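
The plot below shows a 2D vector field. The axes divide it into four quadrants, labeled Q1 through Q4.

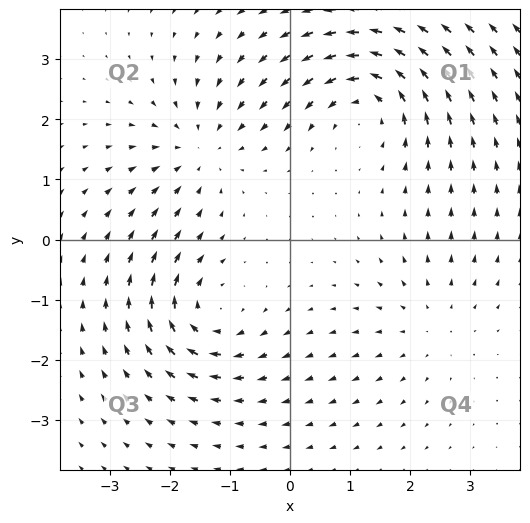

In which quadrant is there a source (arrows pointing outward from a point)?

Q4

The source sits at approximately (2.3, -1.4), which lies in quadrant Q4. The divergence there is about +2, positive as expected for a source.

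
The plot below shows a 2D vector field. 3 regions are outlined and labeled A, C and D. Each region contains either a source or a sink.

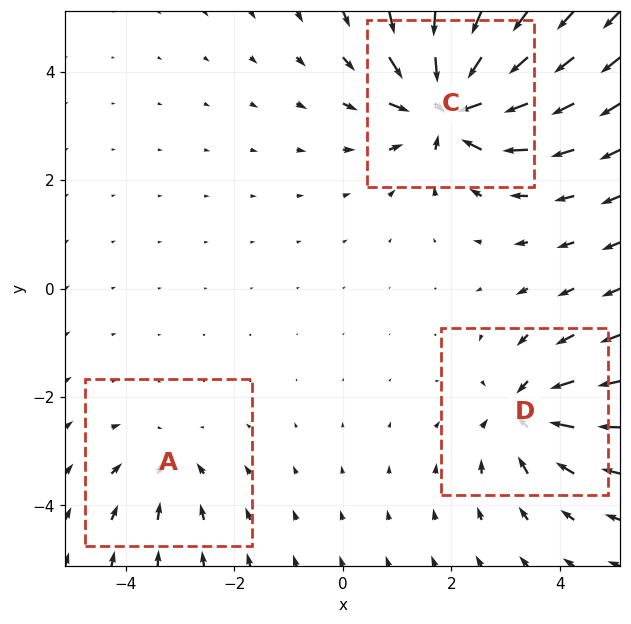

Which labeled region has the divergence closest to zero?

A

Divergence at each region's feature centre — A: about -2, C: about -6, D: about -4. Region A is closest to zero.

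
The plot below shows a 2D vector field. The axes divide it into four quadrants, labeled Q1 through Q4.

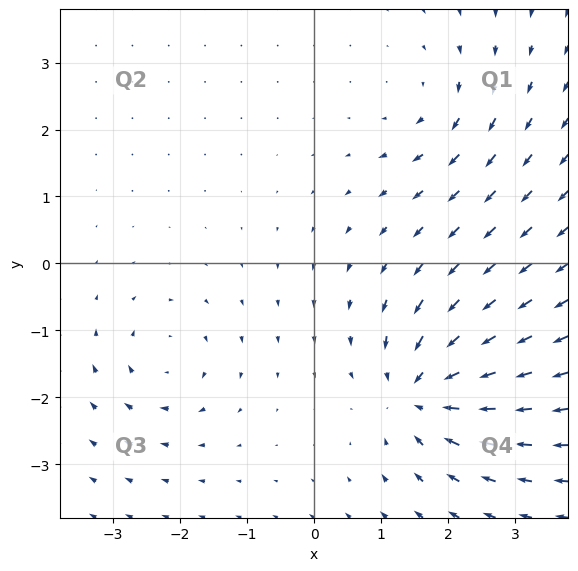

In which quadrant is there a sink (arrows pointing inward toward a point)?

The sink sits at approximately (1.6, -1.9), which lies in quadrant Q4. The divergence there is about -6, negative as expected for a sink.

Q4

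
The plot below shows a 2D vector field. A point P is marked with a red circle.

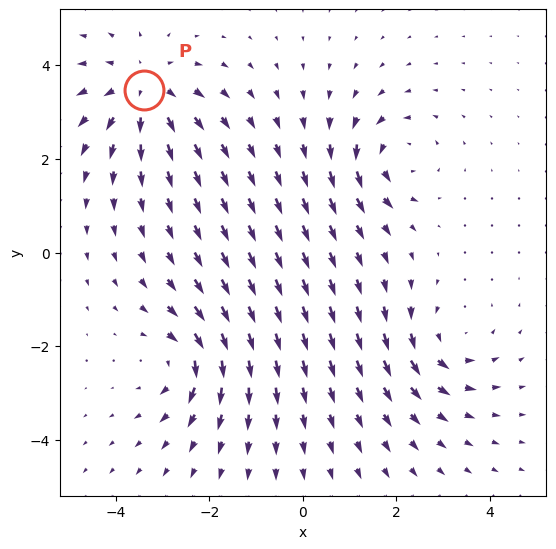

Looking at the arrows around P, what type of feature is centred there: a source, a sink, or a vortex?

At P (-3.4, 3.5) the arrows spread outward. Divergence about +5, curl ≈0 — positive divergence with near-zero curl is a source.

source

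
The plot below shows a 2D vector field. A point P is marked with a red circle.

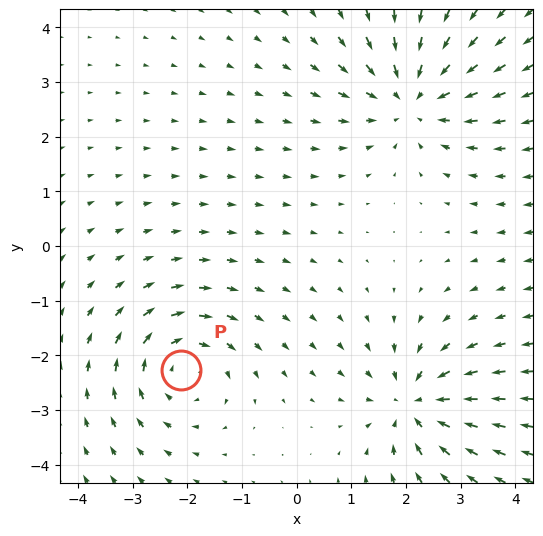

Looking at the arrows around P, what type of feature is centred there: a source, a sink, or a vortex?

At P (-2.1, -2.3) the arrows circulate clockwise. Divergence ≈0, curl about -4 — near-zero divergence with nonzero curl is a vortex.

vortex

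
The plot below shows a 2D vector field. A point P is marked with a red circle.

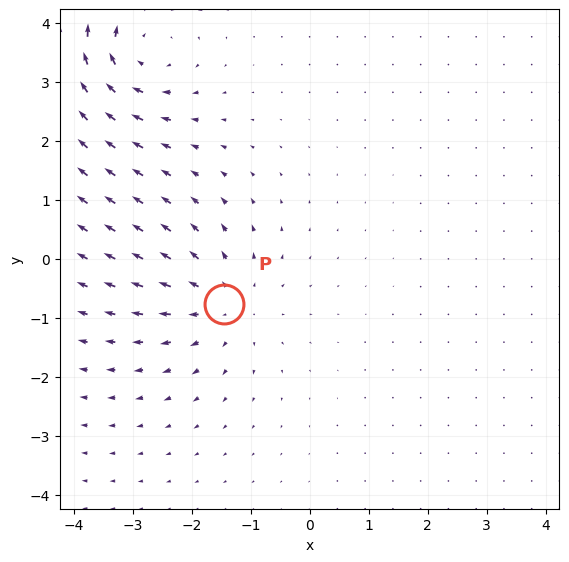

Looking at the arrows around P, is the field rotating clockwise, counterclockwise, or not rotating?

not rotating

Near P at (-1.5, -0.8) the arrows show no circulation. The curl there is ≈0.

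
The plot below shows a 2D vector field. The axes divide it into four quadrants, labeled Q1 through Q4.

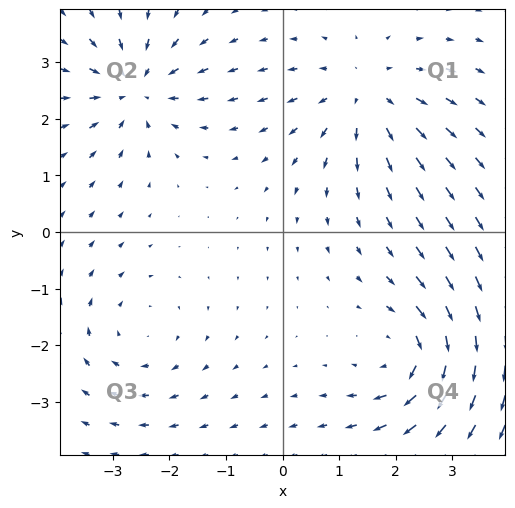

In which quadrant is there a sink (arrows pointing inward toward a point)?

Q2

The sink sits at approximately (-2.6, 2.5), which lies in quadrant Q2. The divergence there is about -5, negative as expected for a sink.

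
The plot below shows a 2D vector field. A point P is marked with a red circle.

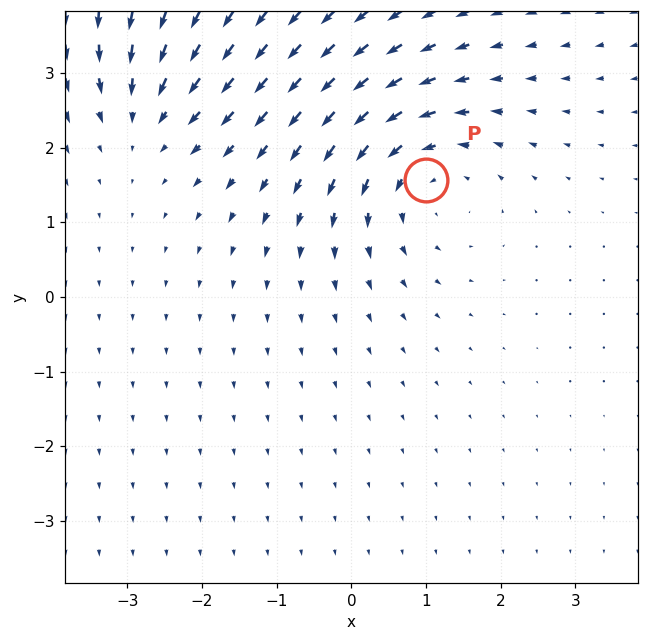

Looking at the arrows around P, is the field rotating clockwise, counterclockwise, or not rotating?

counterclockwise

Near P at (1.0, 1.6) the arrows circulate counterclockwise. The curl (z-component) there is about +4; positive curl means counterclockwise rotation.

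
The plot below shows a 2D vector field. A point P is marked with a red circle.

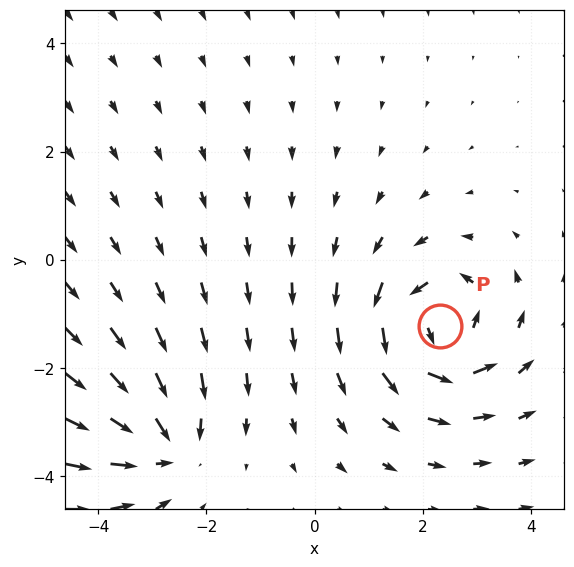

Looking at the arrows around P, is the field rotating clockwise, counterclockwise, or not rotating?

counterclockwise

Near P at (2.3, -1.2) the arrows circulate counterclockwise. The curl (z-component) there is about +6; positive curl means counterclockwise rotation.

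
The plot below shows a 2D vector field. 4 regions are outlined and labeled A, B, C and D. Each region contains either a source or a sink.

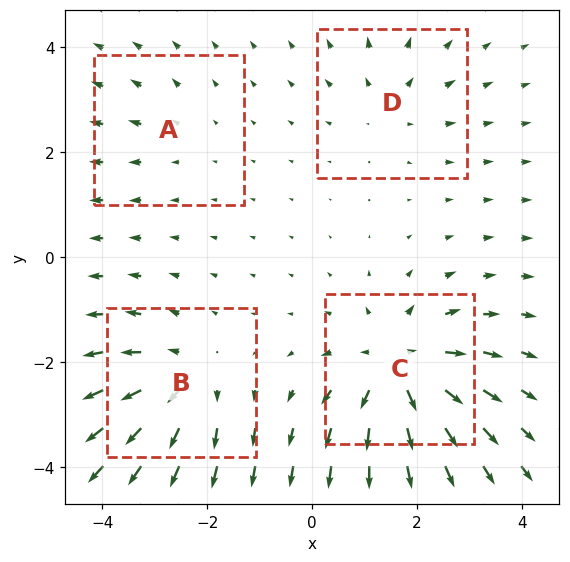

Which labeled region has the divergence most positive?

Divergence at each region's feature centre — A: about +2, B: about +5, C: about +7, D: about +3. Region C is most positive.

C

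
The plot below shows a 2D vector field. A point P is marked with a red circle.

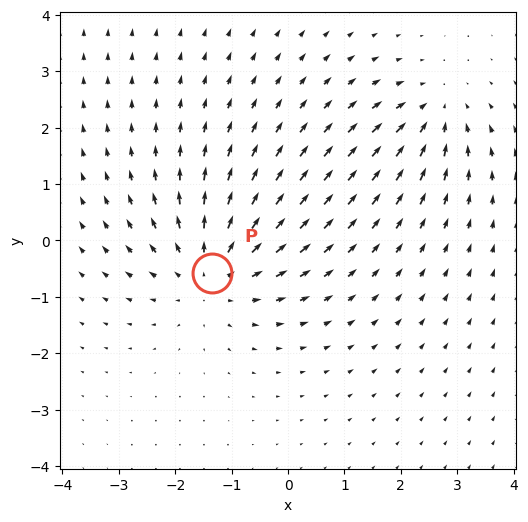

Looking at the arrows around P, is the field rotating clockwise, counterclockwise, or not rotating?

not rotating

Near P at (-1.3, -0.6) the arrows show no circulation. The curl there is ≈0.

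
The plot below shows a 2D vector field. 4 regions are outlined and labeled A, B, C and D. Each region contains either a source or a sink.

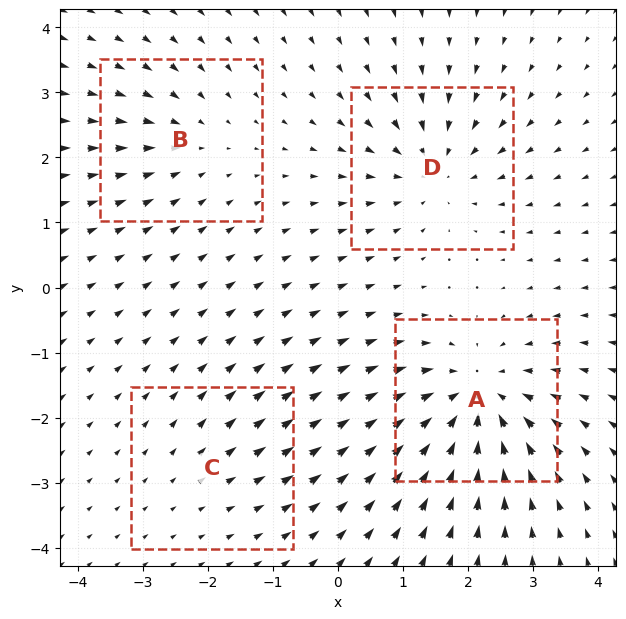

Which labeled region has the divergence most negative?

A

Divergence at each region's feature centre — A: about -7, B: about -3, C: about +2, D: about -5. Region A is most negative.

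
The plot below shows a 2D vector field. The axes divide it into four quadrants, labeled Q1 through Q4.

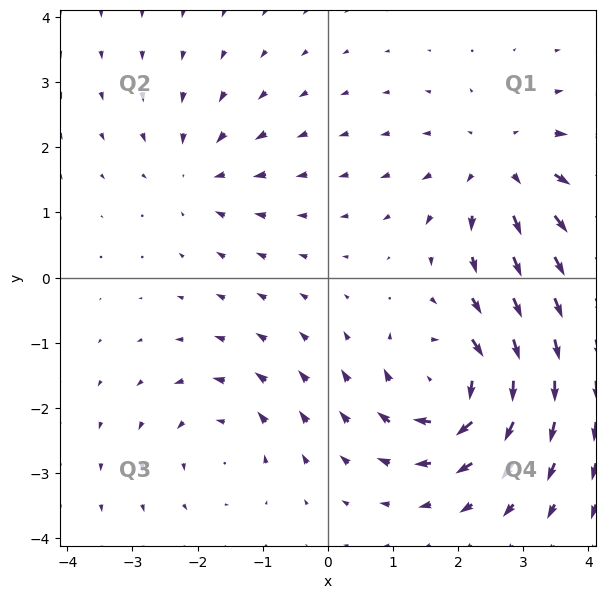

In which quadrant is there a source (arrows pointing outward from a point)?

Q1

The source sits at approximately (2.7, 1.7), which lies in quadrant Q1. The divergence there is about +4, positive as expected for a source.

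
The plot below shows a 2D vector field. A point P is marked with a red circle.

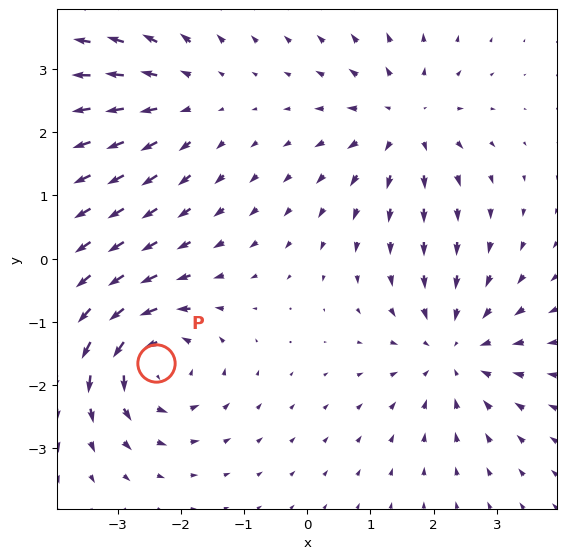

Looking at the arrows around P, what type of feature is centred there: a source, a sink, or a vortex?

vortex

At P (-2.4, -1.6) the arrows circulate counterclockwise. Divergence ≈0, curl about +5 — near-zero divergence with nonzero curl is a vortex.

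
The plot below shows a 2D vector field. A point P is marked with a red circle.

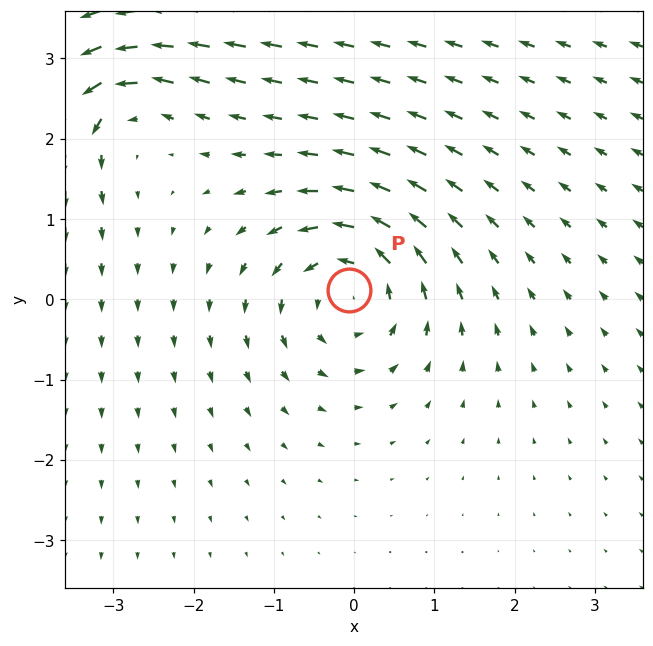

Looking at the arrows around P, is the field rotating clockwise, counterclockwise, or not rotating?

counterclockwise

Near P at (-0.1, 0.1) the arrows circulate counterclockwise. The curl (z-component) there is about +4; positive curl means counterclockwise rotation.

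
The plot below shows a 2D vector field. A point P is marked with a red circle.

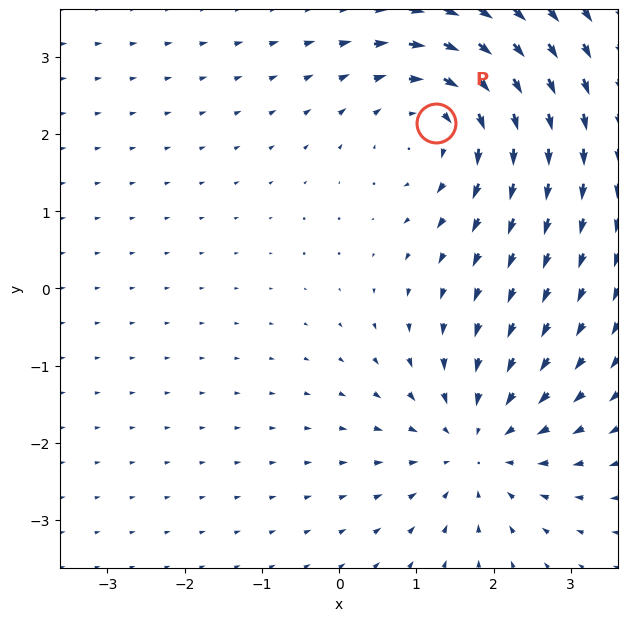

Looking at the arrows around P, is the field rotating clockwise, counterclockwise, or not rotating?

clockwise

Near P at (1.3, 2.1) the arrows circulate clockwise. The curl (z-component) there is about -4; negative curl means clockwise rotation.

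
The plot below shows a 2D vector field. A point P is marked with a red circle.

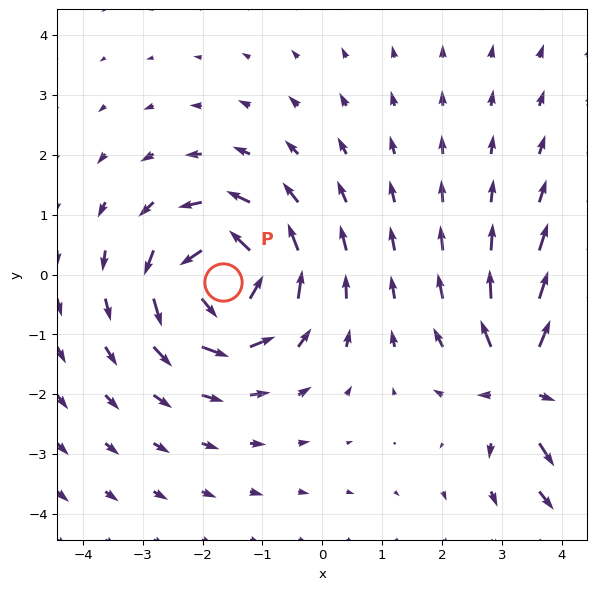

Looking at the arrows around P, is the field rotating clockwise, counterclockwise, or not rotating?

Near P at (-1.7, -0.1) the arrows circulate counterclockwise. The curl (z-component) there is about +6; positive curl means counterclockwise rotation.

counterclockwise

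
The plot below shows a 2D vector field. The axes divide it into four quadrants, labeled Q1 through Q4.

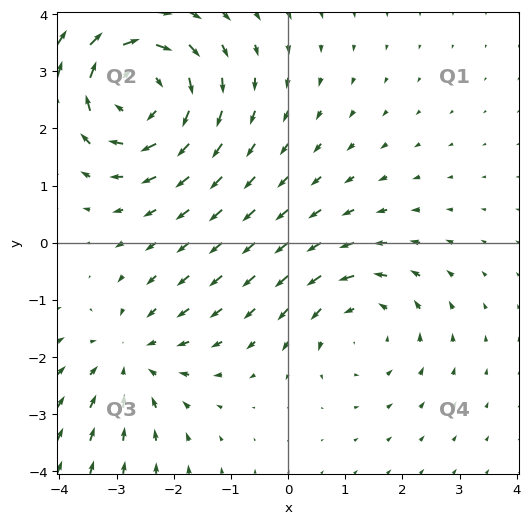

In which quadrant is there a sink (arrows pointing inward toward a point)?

Q3

The sink sits at approximately (-2.7, -2.0), which lies in quadrant Q3. The divergence there is about -3, negative as expected for a sink.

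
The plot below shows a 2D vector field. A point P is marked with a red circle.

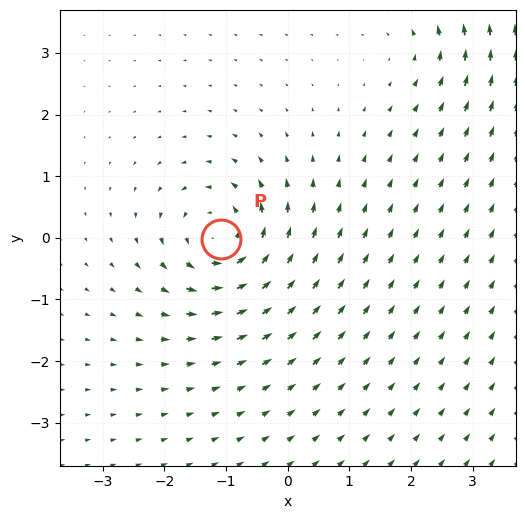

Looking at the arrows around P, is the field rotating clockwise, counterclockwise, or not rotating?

counterclockwise

Near P at (-1.1, -0.0) the arrows circulate counterclockwise. The curl (z-component) there is about +5; positive curl means counterclockwise rotation.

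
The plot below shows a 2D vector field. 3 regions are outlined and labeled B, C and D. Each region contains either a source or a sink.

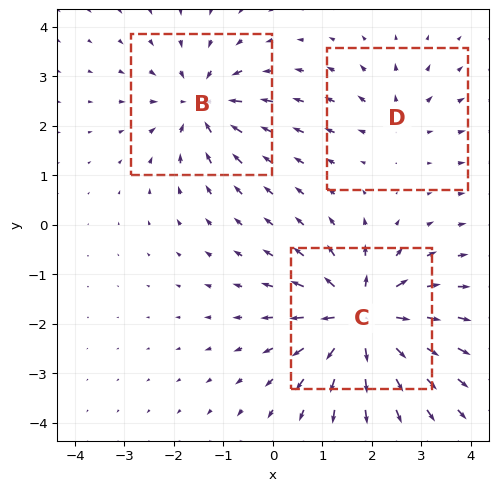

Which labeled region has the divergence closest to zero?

Divergence at each region's feature centre — B: about -4, C: about +6, D: about +2. Region D is closest to zero.

D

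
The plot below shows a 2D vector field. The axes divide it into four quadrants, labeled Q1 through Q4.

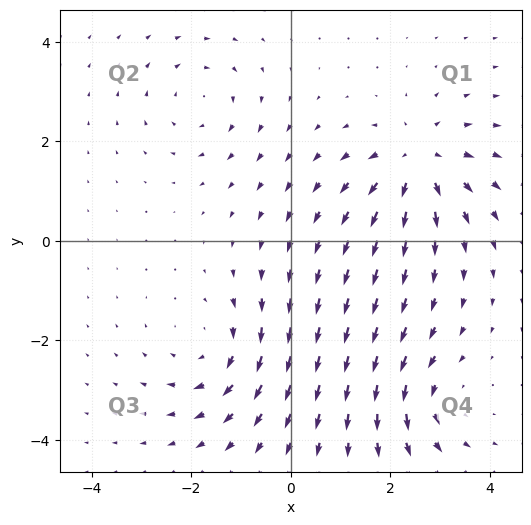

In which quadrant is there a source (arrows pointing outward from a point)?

Q1

The source sits at approximately (2.6, 1.6), which lies in quadrant Q1. The divergence there is about +5, positive as expected for a source.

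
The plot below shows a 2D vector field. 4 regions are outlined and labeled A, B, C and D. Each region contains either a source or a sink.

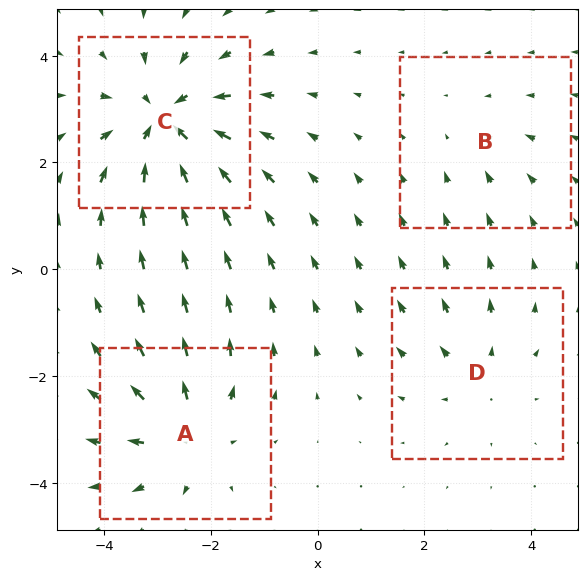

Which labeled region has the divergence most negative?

C

Divergence at each region's feature centre — A: about +5, B: about -2, C: about -6, D: about +3. Region C is most negative.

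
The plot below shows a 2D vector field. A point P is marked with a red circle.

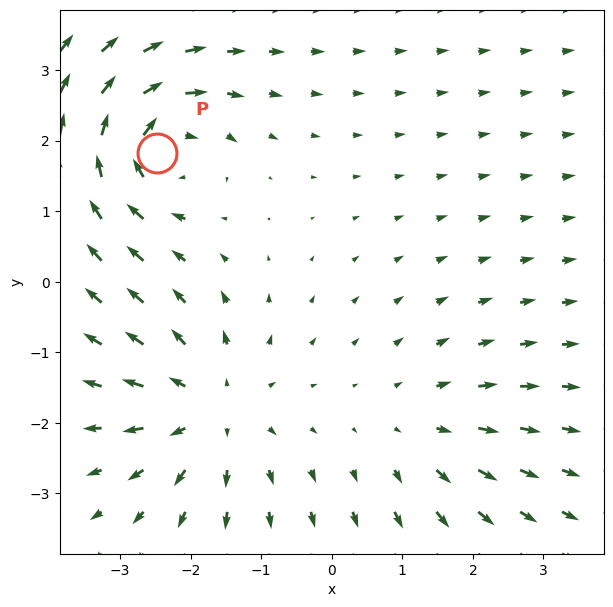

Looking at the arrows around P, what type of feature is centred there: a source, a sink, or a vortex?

vortex

At P (-2.5, 1.8) the arrows circulate clockwise. Divergence ≈0, curl about -6 — near-zero divergence with nonzero curl is a vortex.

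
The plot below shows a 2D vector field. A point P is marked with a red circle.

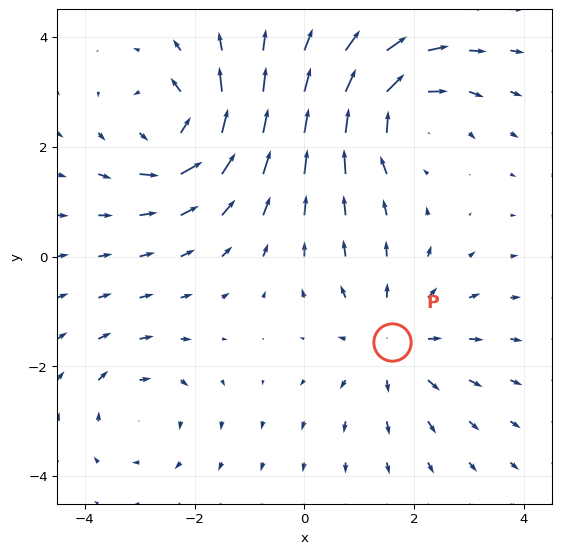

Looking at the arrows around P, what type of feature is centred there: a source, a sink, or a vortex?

source

At P (1.6, -1.6) the arrows spread outward. Divergence about +4, curl ≈0 — positive divergence with near-zero curl is a source.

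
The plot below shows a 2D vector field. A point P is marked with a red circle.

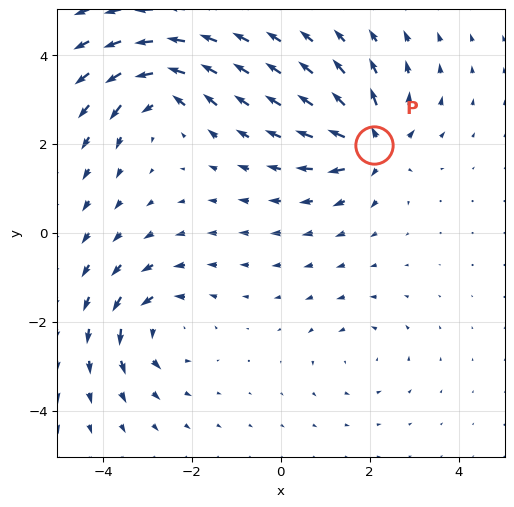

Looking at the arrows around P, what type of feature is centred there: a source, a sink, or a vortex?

At P (2.1, 2.0) the arrows spread outward. Divergence about +7, curl ≈0 — positive divergence with near-zero curl is a source.

source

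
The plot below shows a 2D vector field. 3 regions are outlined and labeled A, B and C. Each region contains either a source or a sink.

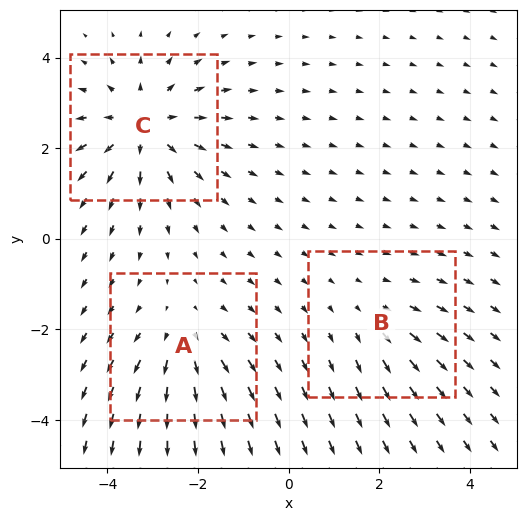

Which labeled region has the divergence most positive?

Divergence at each region's feature centre — A: about +3, B: about +2, C: about +4. Region C is most positive.

C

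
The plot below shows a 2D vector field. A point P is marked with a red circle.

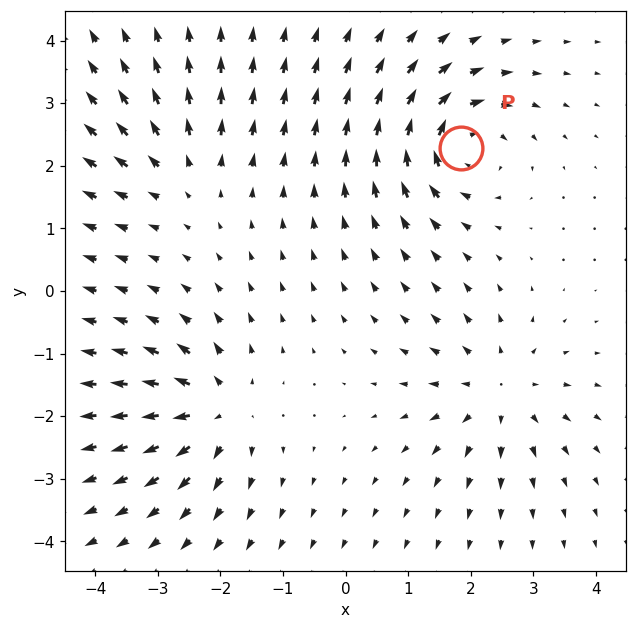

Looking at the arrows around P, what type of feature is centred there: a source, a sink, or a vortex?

At P (1.8, 2.3) the arrows circulate clockwise. Divergence ≈0, curl about -6 — near-zero divergence with nonzero curl is a vortex.

vortex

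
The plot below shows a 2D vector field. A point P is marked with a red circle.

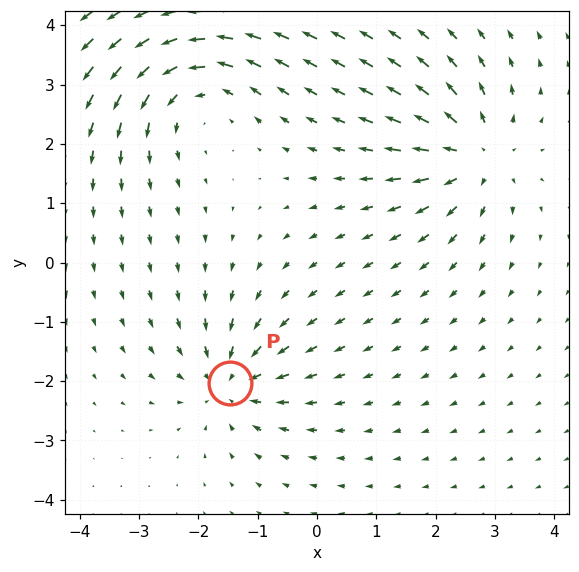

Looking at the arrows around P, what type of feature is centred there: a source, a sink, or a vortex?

At P (-1.5, -2.0) the arrows converge inward. Divergence about -4, curl ≈0 — negative divergence with near-zero curl is a sink.

sink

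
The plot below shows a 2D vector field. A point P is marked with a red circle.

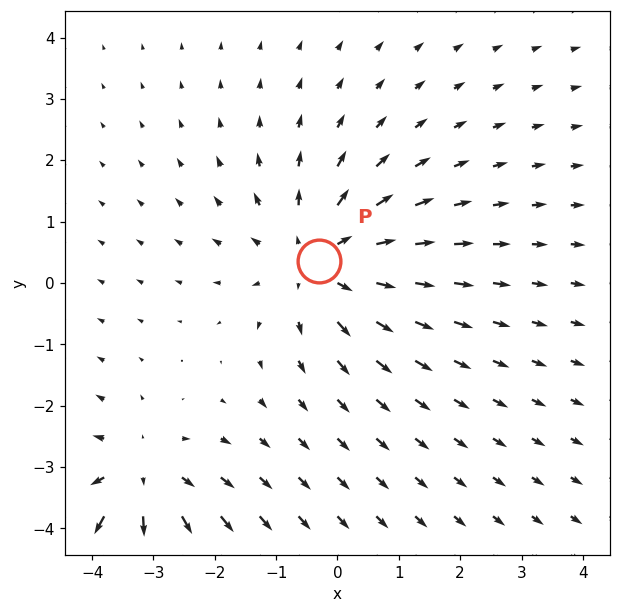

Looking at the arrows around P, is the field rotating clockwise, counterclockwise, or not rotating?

not rotating

Near P at (-0.3, 0.4) the arrows show no circulation. The curl there is ≈0.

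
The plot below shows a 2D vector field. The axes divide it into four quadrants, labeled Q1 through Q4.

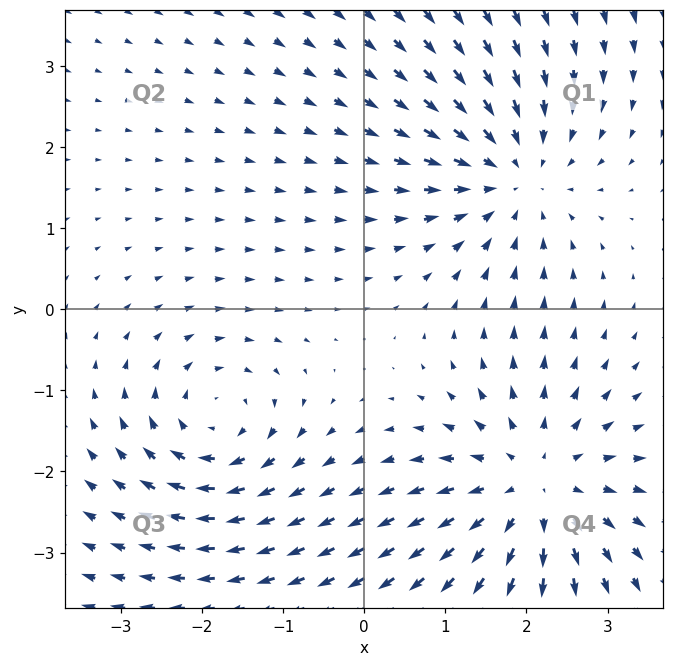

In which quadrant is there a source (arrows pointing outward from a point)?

Q4

The source sits at approximately (2.1, -2.2), which lies in quadrant Q4. The divergence there is about +4, positive as expected for a source.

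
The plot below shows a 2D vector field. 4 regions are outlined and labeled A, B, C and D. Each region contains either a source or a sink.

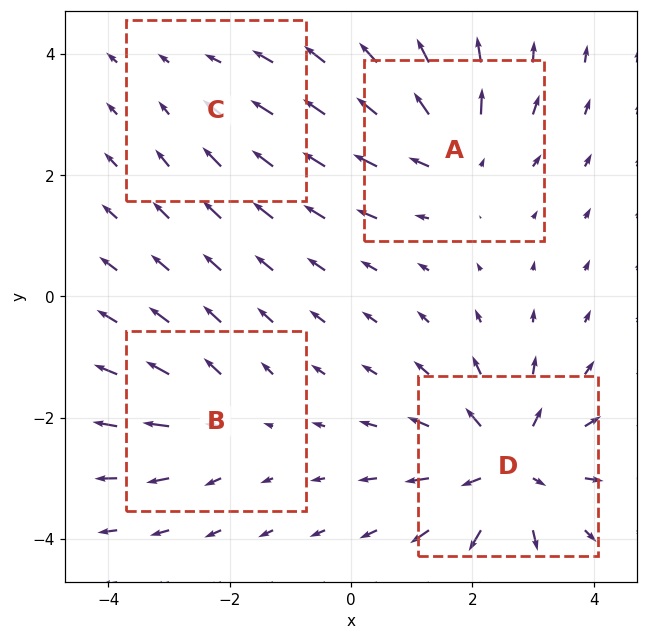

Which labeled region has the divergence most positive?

Divergence at each region's feature centre — A: about +5, B: about +3, C: about -2, D: about +8. Region D is most positive.

D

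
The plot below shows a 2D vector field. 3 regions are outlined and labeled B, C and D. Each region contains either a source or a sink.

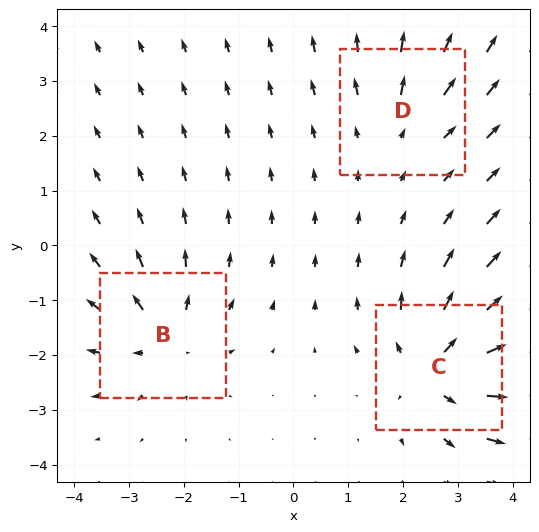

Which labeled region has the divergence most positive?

C

Divergence at each region's feature centre — B: about +4, C: about +5, D: about +2. Region C is most positive.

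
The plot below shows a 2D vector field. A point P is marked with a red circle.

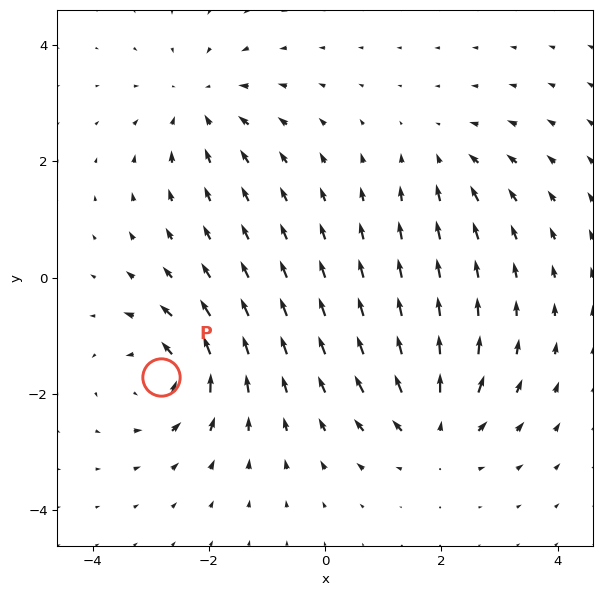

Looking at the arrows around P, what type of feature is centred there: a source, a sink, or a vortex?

vortex

At P (-2.8, -1.7) the arrows circulate counterclockwise. Divergence ≈0, curl about +7 — near-zero divergence with nonzero curl is a vortex.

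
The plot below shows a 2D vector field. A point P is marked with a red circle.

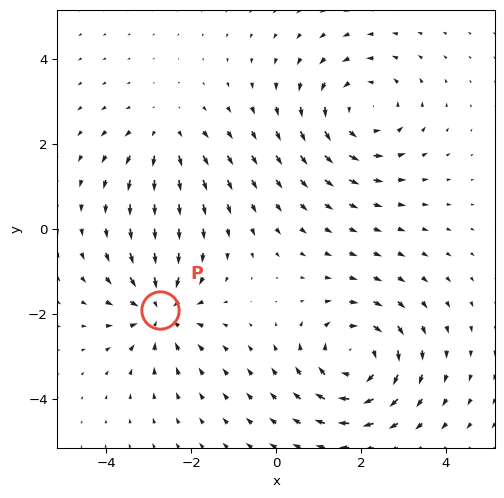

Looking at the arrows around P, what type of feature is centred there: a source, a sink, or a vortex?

At P (-2.7, -1.9) the arrows converge inward. Divergence about -5, curl ≈0 — negative divergence with near-zero curl is a sink.

sink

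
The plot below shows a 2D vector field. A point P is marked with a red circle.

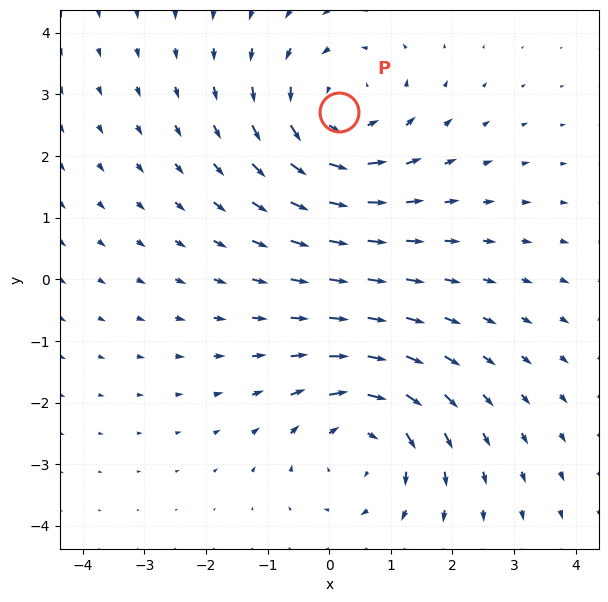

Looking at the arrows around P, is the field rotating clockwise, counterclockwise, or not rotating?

Near P at (0.2, 2.7) the arrows circulate counterclockwise. The curl (z-component) there is about +4; positive curl means counterclockwise rotation.

counterclockwise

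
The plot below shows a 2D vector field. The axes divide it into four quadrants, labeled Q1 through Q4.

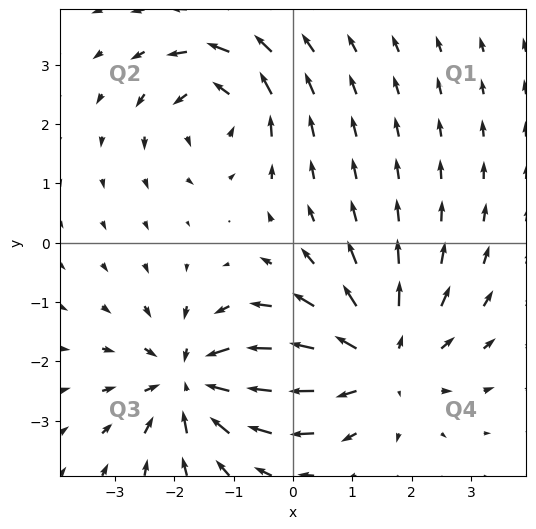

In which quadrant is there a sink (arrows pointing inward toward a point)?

Q3

The sink sits at approximately (-1.7, -2.3), which lies in quadrant Q3. The divergence there is about -4, negative as expected for a sink.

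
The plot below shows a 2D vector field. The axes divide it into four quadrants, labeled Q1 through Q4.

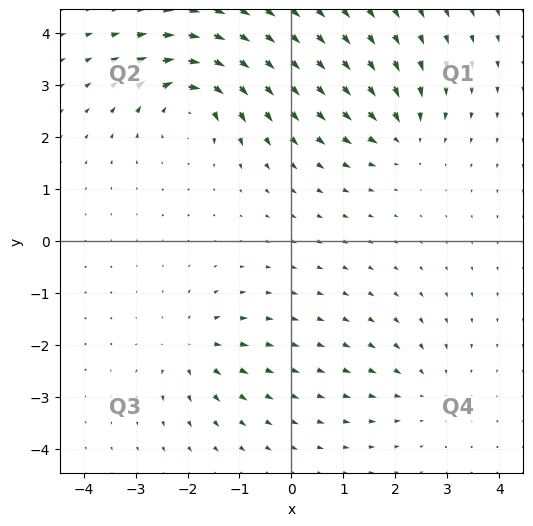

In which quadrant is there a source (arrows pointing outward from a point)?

Q3

The source sits at approximately (-1.9, -2.0), which lies in quadrant Q3. The divergence there is about +4, positive as expected for a source.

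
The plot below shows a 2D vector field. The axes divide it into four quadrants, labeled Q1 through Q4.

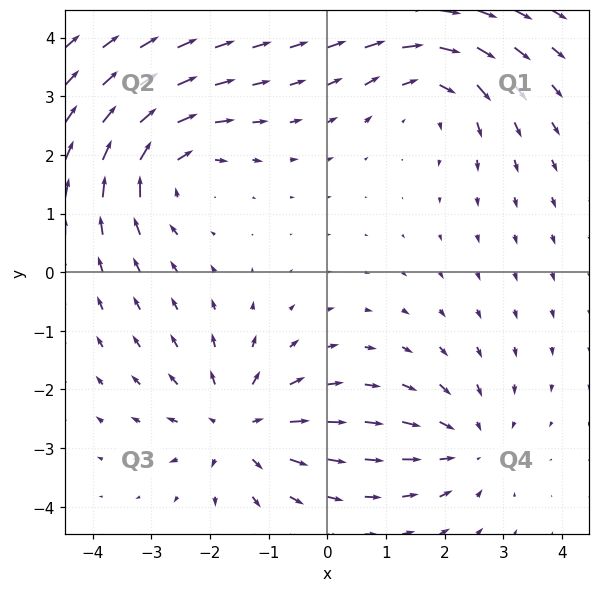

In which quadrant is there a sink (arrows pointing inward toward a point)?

Q4

The sink sits at approximately (2.4, -2.9), which lies in quadrant Q4. The divergence there is about -3, negative as expected for a sink.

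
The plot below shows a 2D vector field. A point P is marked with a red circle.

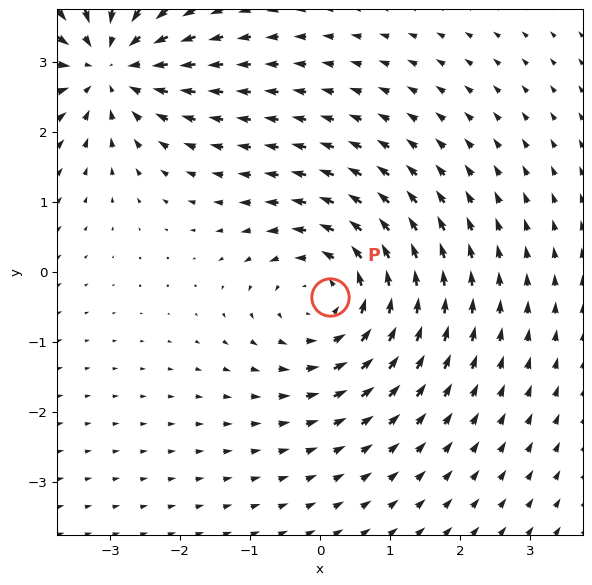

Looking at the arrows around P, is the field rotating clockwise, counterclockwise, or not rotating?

Near P at (0.1, -0.4) the arrows circulate counterclockwise. The curl (z-component) there is about +4; positive curl means counterclockwise rotation.

counterclockwise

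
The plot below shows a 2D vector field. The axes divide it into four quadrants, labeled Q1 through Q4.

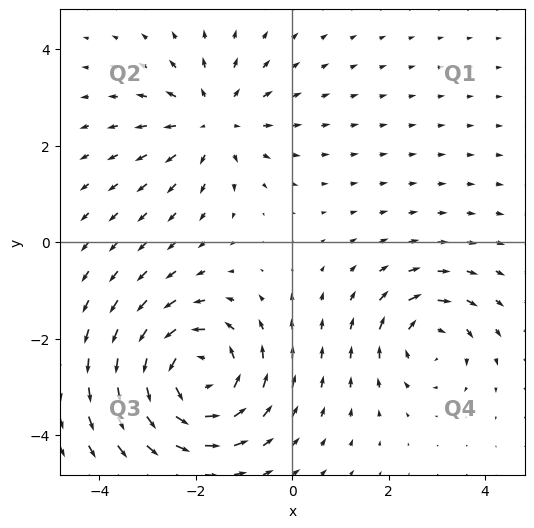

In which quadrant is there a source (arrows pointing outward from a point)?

Q2

The source sits at approximately (-1.6, 2.5), which lies in quadrant Q2. The divergence there is about +3, positive as expected for a source.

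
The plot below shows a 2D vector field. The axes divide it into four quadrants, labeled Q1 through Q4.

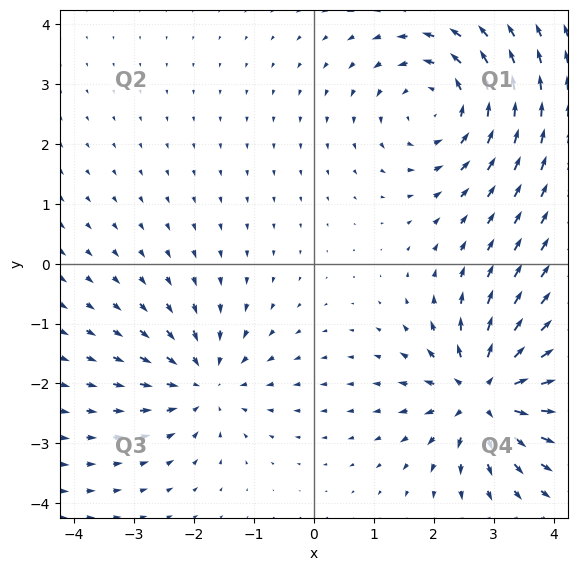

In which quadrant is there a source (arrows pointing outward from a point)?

Q4

The source sits at approximately (2.9, -2.2), which lies in quadrant Q4. The divergence there is about +6, positive as expected for a source.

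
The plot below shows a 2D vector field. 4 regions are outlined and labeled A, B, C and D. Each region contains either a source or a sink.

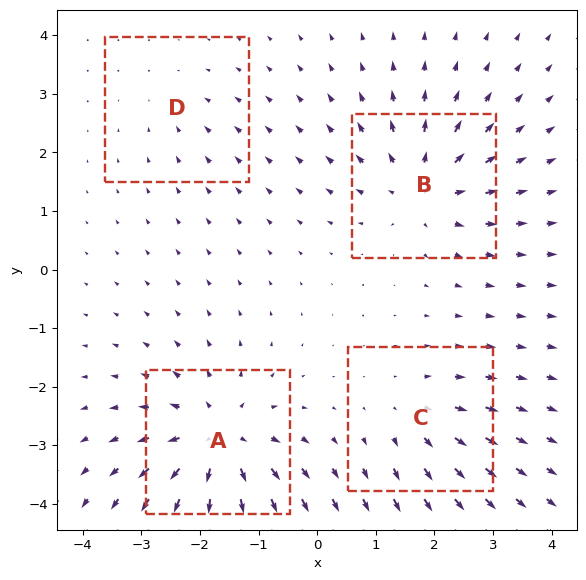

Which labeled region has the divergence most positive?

Divergence at each region's feature centre — A: about +7, B: about +6, C: about +4, D: about -2. Region A is most positive.

A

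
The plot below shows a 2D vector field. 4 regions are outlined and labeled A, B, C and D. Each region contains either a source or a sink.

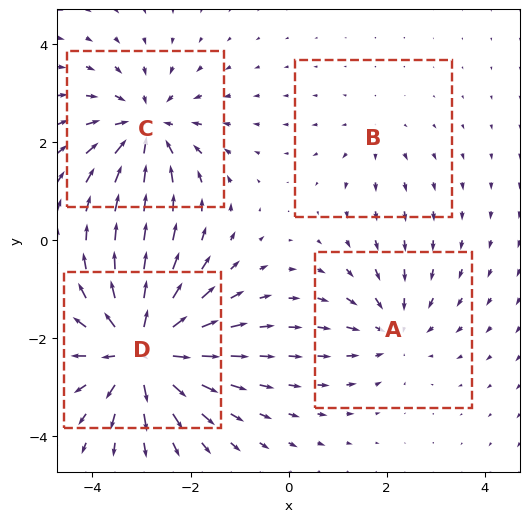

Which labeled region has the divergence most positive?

D

Divergence at each region's feature centre — A: about -4, B: about +2, C: about -5, D: about +8. Region D is most positive.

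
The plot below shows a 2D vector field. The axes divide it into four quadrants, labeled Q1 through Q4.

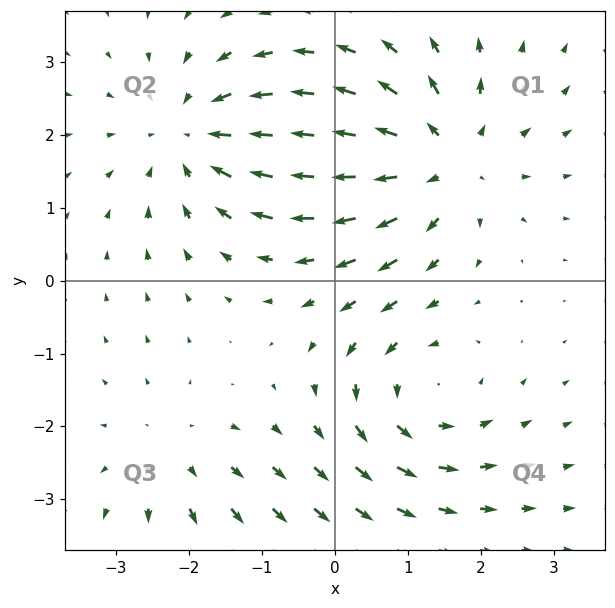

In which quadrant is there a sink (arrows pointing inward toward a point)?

Q2

The sink sits at approximately (-1.9, 2.0), which lies in quadrant Q2. The divergence there is about -4, negative as expected for a sink.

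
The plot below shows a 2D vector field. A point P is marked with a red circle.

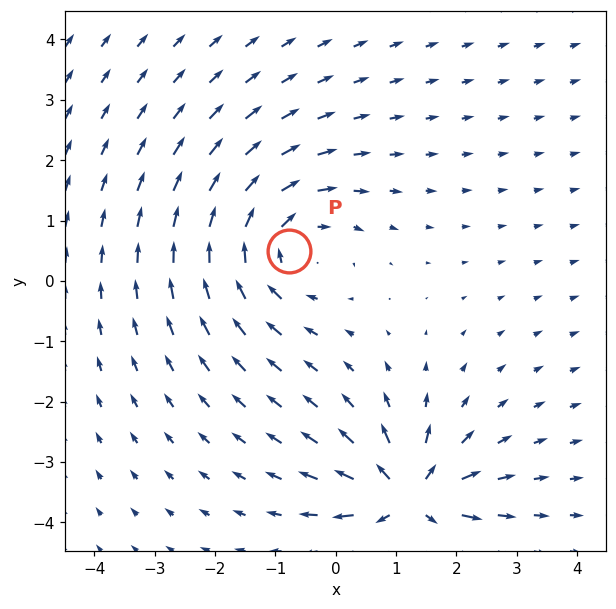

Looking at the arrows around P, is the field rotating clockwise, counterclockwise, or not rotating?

clockwise

Near P at (-0.8, 0.5) the arrows circulate clockwise. The curl (z-component) there is about -4; negative curl means clockwise rotation.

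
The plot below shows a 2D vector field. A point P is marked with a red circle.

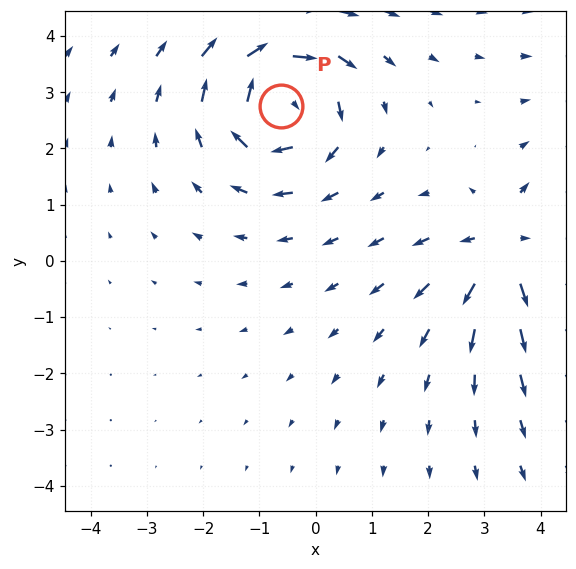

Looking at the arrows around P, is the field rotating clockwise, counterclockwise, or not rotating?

Near P at (-0.6, 2.8) the arrows circulate clockwise. The curl (z-component) there is about -5; negative curl means clockwise rotation.

clockwise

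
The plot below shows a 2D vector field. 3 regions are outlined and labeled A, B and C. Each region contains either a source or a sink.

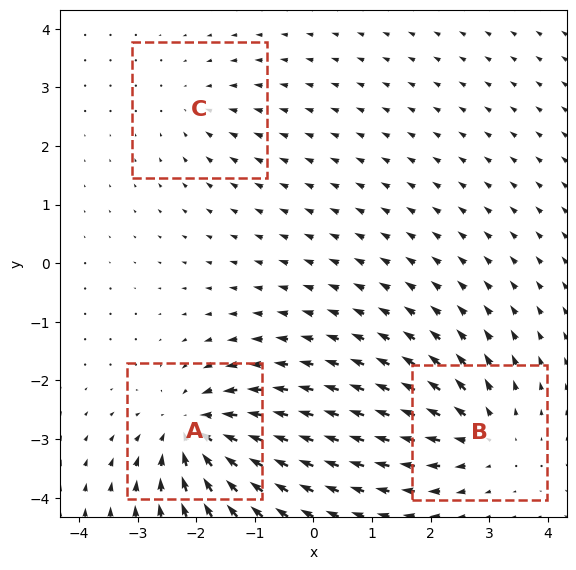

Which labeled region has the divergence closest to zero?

C

Divergence at each region's feature centre — A: about -6, B: about +4, C: about -2. Region C is closest to zero.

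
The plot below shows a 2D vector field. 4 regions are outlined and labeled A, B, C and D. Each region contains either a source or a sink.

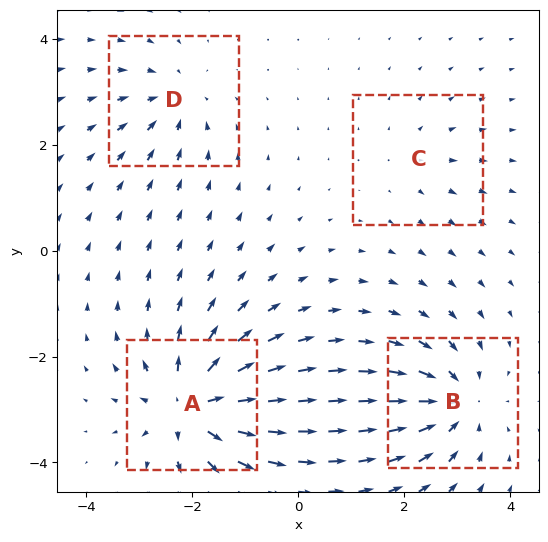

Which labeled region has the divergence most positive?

Divergence at each region's feature centre — A: about +7, B: about -6, C: about +2, D: about -4. Region A is most positive.

A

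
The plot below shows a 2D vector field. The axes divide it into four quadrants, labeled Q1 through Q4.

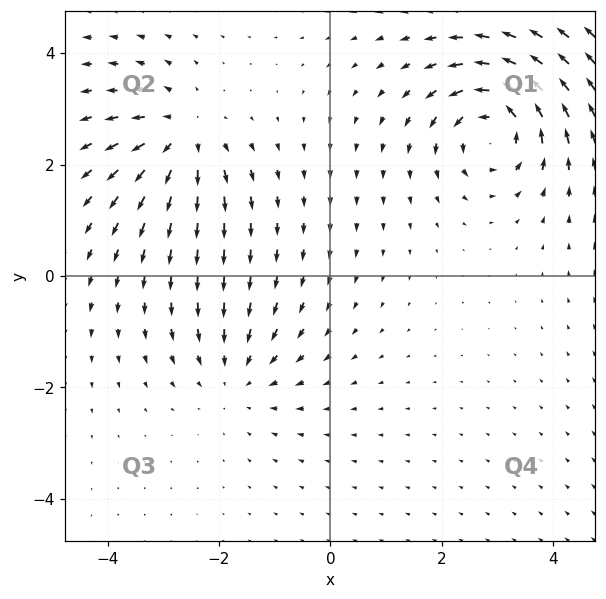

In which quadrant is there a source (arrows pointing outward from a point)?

The source sits at approximately (-2.7, 2.5), which lies in quadrant Q2. The divergence there is about +5, positive as expected for a source.

Q2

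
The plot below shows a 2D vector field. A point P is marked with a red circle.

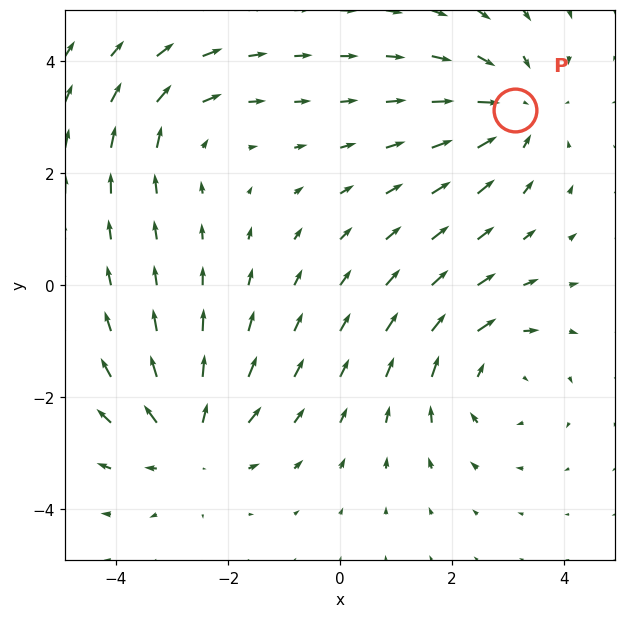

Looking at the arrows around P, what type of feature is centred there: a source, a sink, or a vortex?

sink

At P (3.1, 3.1) the arrows converge inward. Divergence about -4, curl ≈0 — negative divergence with near-zero curl is a sink.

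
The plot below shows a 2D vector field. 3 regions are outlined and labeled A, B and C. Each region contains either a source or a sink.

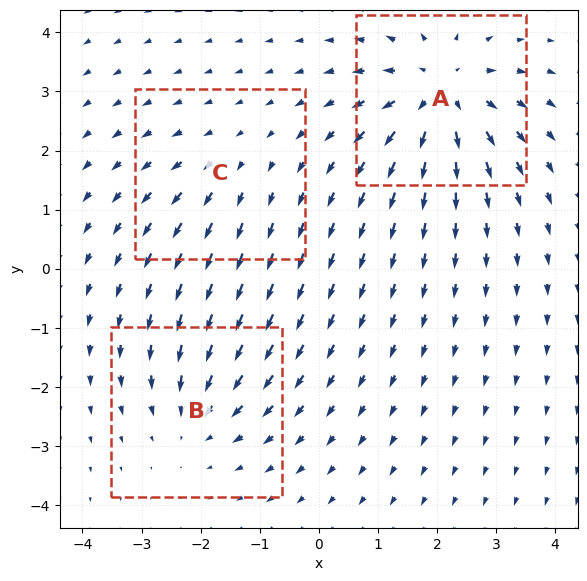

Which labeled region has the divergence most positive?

Divergence at each region's feature centre — A: about +5, B: about -3, C: about +2. Region A is most positive.

A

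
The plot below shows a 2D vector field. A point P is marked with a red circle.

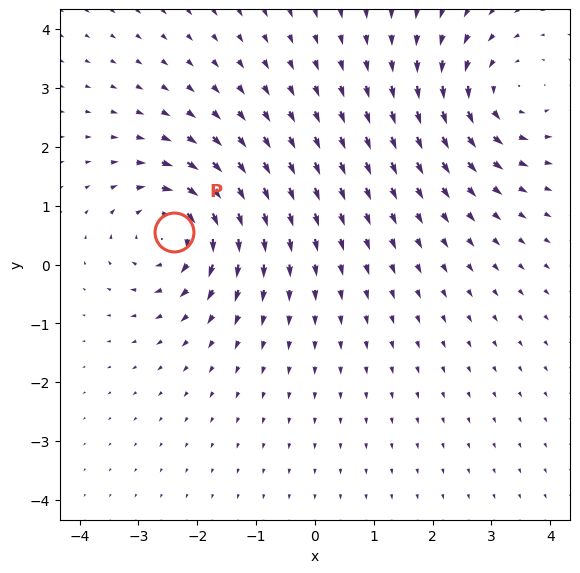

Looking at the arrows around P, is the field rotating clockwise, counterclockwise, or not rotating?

clockwise

Near P at (-2.4, 0.6) the arrows circulate clockwise. The curl (z-component) there is about -5; negative curl means clockwise rotation.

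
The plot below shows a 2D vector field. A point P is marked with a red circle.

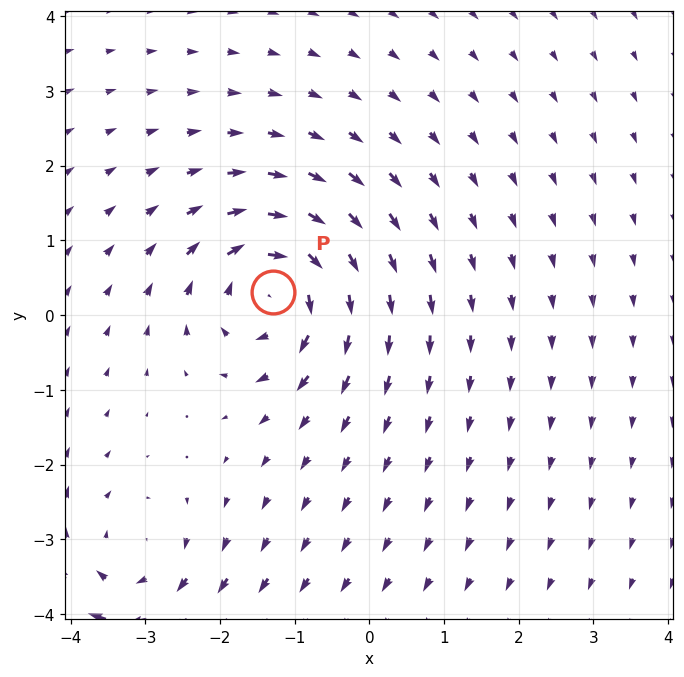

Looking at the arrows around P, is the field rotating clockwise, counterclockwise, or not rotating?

clockwise

Near P at (-1.3, 0.3) the arrows circulate clockwise. The curl (z-component) there is about -7; negative curl means clockwise rotation.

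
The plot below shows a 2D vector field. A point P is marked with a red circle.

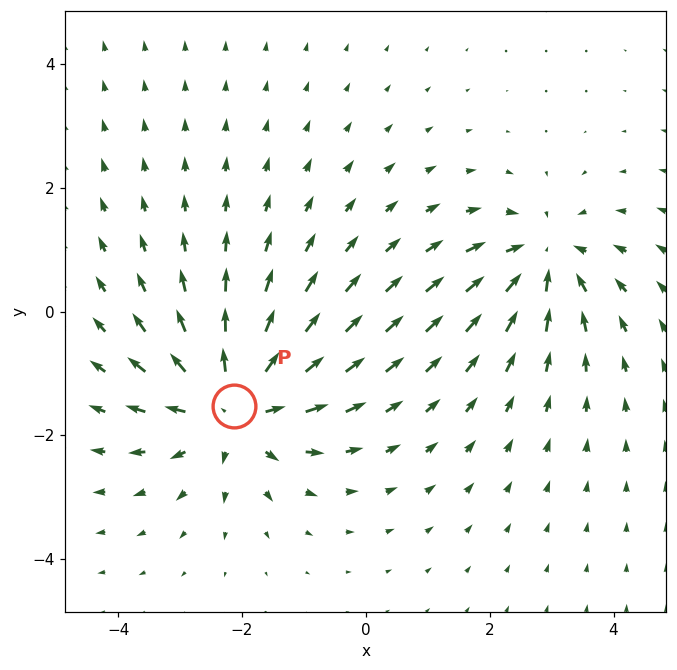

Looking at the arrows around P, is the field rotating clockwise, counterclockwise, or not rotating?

Near P at (-2.1, -1.5) the arrows show no circulation. The curl there is ≈0.

not rotating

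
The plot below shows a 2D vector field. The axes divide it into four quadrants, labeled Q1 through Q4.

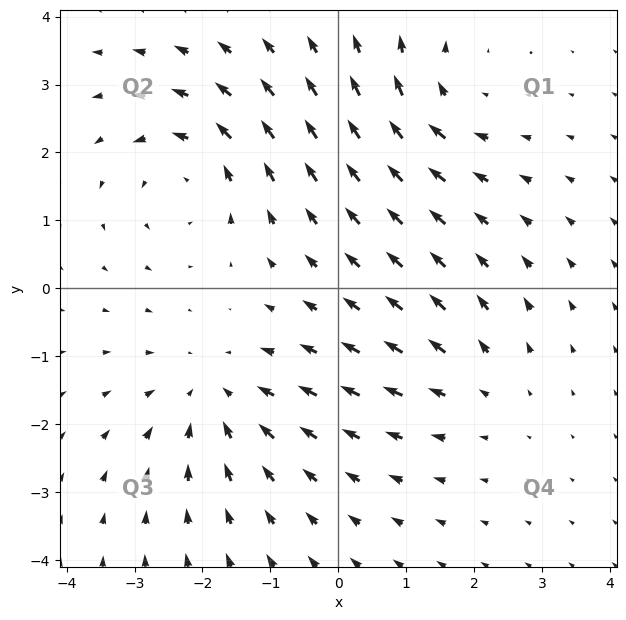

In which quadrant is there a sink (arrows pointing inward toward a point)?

The sink sits at approximately (-1.8, -1.6), which lies in quadrant Q3. The divergence there is about -4, negative as expected for a sink.

Q3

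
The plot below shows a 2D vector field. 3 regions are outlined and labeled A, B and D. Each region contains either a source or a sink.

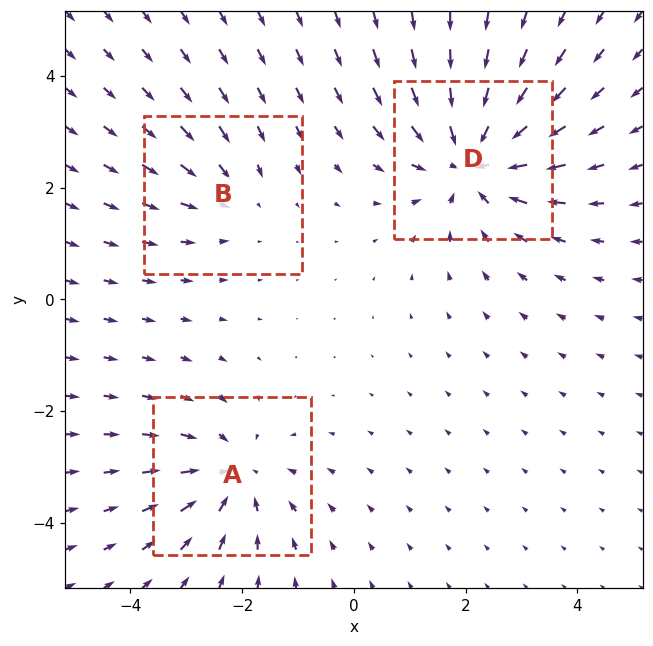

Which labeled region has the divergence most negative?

Divergence at each region's feature centre — A: about -3, B: about -2, D: about -4. Region D is most negative.

D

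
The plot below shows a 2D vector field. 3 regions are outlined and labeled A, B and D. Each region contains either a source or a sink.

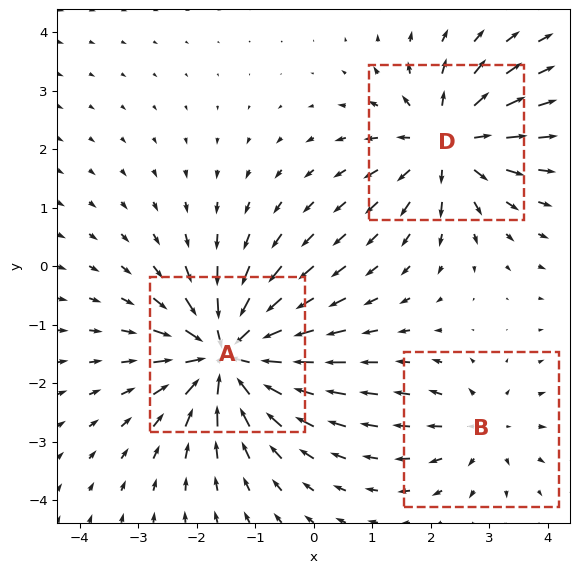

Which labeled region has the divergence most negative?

Divergence at each region's feature centre — A: about -6, B: about +2, D: about +4. Region A is most negative.

A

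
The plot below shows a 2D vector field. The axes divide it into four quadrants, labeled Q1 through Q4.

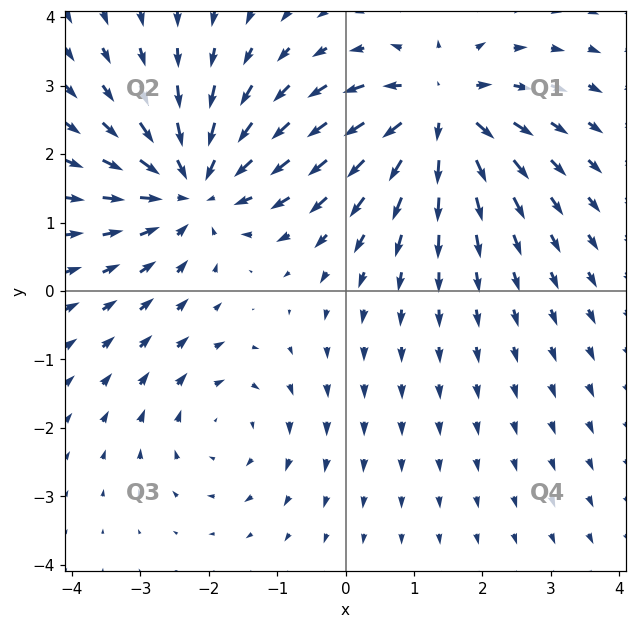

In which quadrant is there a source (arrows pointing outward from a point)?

The source sits at approximately (1.4, 2.6), which lies in quadrant Q1. The divergence there is about +6, positive as expected for a source.

Q1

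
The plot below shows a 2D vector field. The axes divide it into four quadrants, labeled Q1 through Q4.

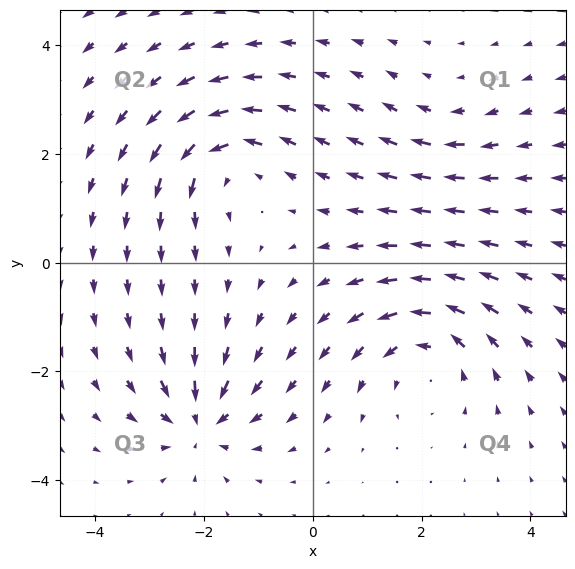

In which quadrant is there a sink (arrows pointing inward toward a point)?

Q3

The sink sits at approximately (-2.1, -2.9), which lies in quadrant Q3. The divergence there is about -6, negative as expected for a sink.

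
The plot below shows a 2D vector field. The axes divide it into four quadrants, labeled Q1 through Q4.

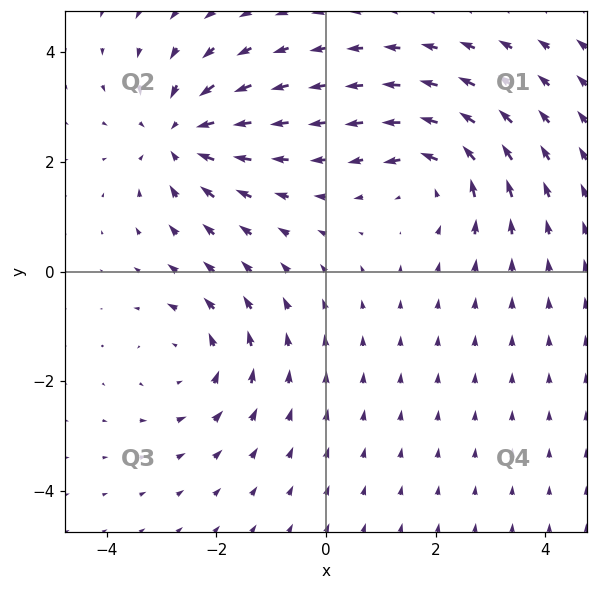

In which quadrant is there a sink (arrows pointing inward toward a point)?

The sink sits at approximately (-2.7, 2.5), which lies in quadrant Q2. The divergence there is about -4, negative as expected for a sink.

Q2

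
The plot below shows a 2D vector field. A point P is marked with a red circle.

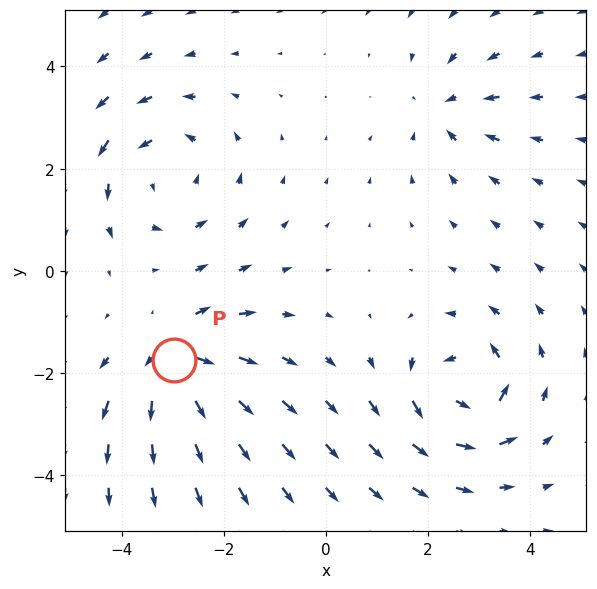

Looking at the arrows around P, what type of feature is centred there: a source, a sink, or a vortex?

source

At P (-3.0, -1.8) the arrows spread outward. Divergence about +6, curl ≈0 — positive divergence with near-zero curl is a source.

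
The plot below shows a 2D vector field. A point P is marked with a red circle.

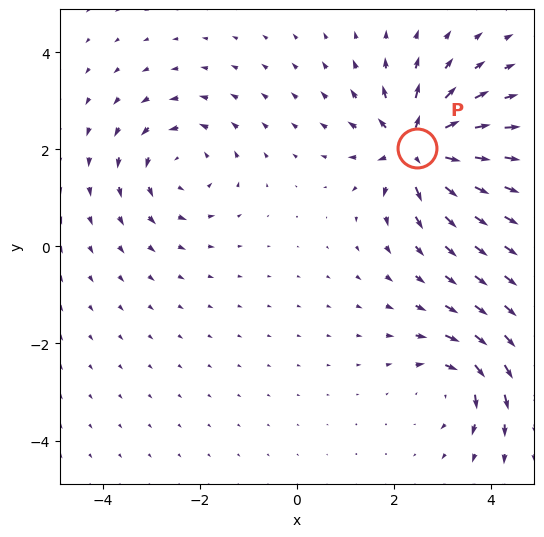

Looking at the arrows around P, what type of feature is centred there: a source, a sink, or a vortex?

At P (2.5, 2.0) the arrows spread outward. Divergence about +7, curl ≈0 — positive divergence with near-zero curl is a source.

source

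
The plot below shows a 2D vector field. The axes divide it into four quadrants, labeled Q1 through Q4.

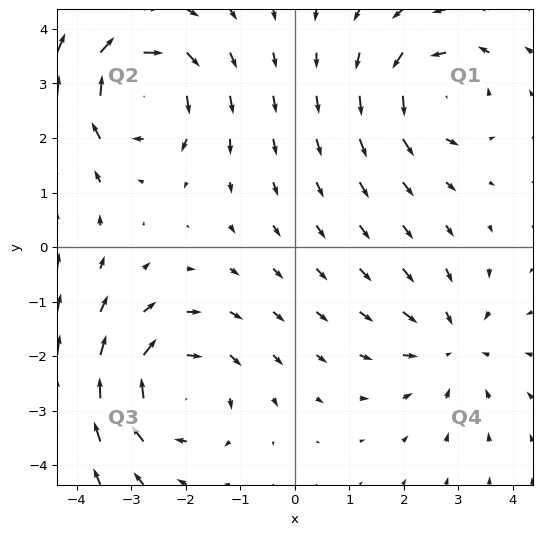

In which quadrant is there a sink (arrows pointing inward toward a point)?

Q4

The sink sits at approximately (2.9, -1.8), which lies in quadrant Q4. The divergence there is about -3, negative as expected for a sink.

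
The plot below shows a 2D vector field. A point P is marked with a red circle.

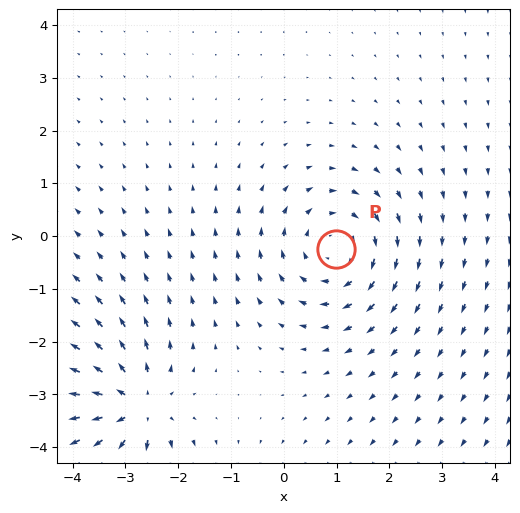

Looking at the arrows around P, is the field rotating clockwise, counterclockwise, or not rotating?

clockwise

Near P at (1.0, -0.2) the arrows circulate clockwise. The curl (z-component) there is about -3; negative curl means clockwise rotation.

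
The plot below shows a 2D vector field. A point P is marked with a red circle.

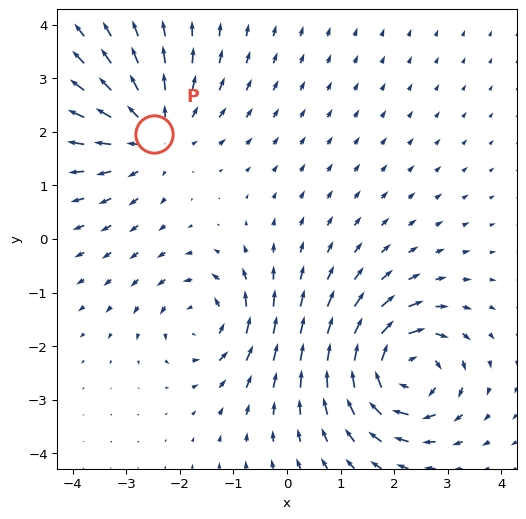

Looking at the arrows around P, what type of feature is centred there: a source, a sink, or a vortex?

source

At P (-2.5, 2.0) the arrows spread outward. Divergence about +4, curl ≈0 — positive divergence with near-zero curl is a source.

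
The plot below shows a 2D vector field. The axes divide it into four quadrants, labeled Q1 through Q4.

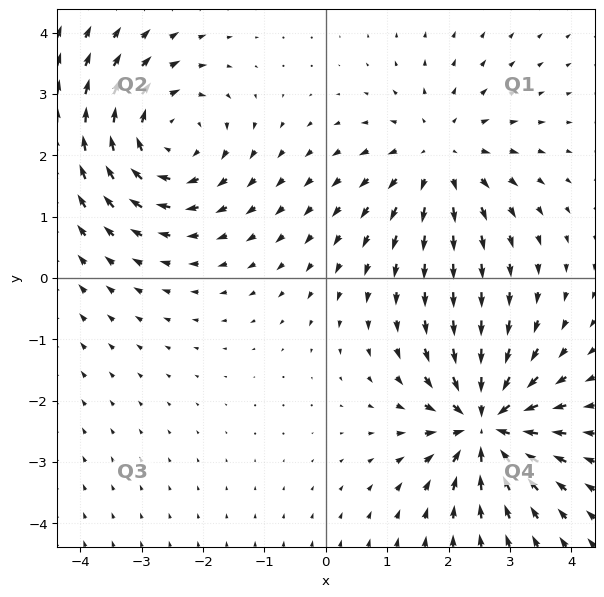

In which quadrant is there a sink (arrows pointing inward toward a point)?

The sink sits at approximately (2.6, -2.4), which lies in quadrant Q4. The divergence there is about -6, negative as expected for a sink.

Q4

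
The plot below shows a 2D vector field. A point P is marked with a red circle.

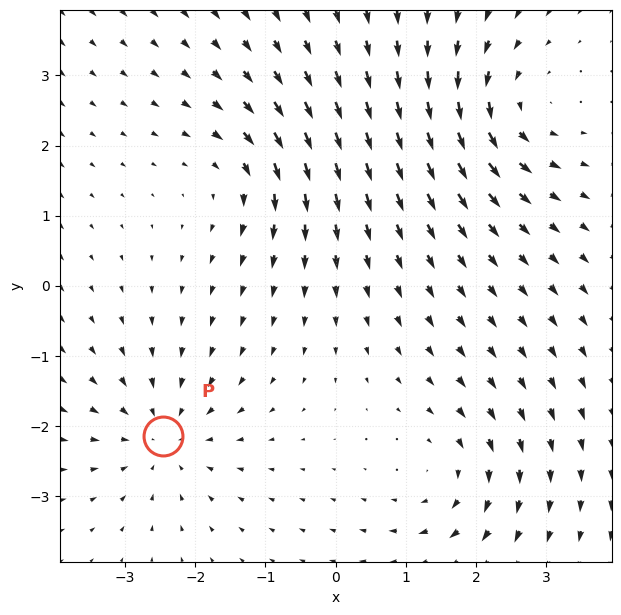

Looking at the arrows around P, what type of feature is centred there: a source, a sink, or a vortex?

sink

At P (-2.5, -2.1) the arrows converge inward. Divergence about -4, curl ≈0 — negative divergence with near-zero curl is a sink.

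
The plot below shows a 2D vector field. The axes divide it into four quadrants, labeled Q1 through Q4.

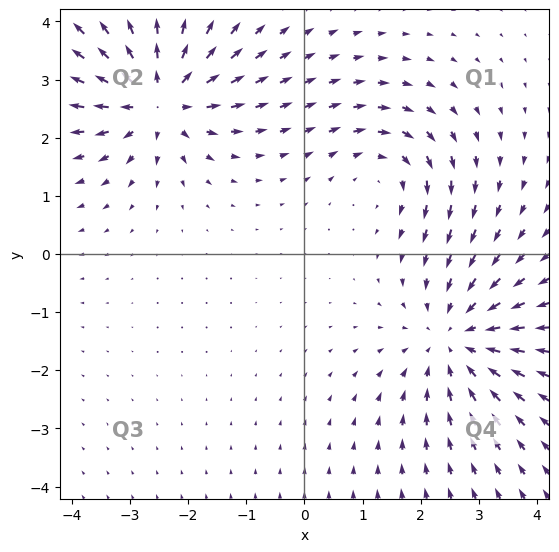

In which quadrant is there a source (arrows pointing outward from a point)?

The source sits at approximately (-2.5, 2.7), which lies in quadrant Q2. The divergence there is about +6, positive as expected for a source.

Q2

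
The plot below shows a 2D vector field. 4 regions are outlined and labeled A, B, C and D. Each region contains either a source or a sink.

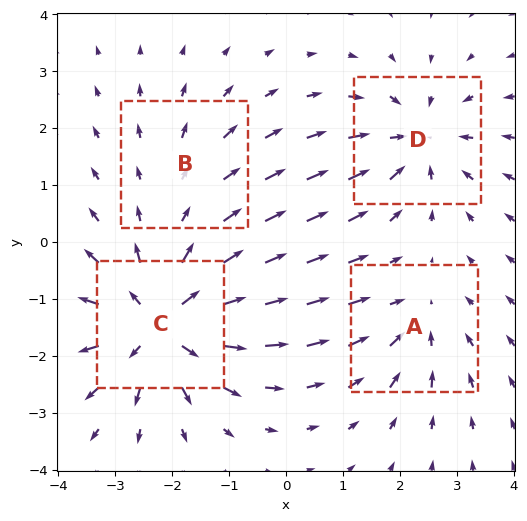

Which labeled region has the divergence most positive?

C

Divergence at each region's feature centre — A: about -4, B: about +2, C: about +7, D: about -5. Region C is most positive.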